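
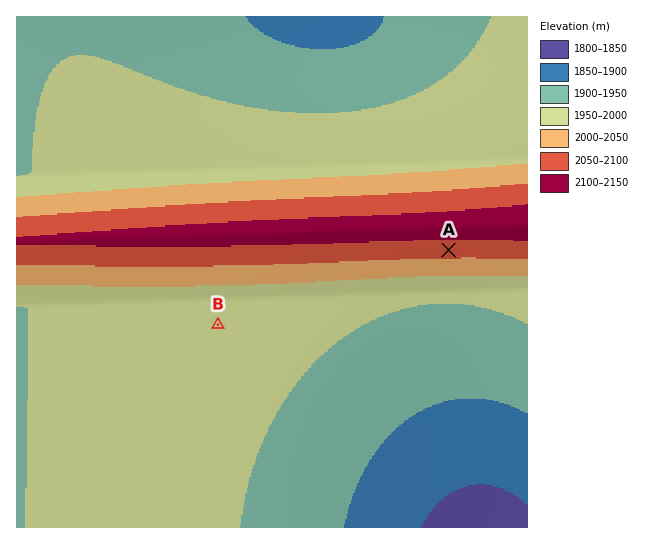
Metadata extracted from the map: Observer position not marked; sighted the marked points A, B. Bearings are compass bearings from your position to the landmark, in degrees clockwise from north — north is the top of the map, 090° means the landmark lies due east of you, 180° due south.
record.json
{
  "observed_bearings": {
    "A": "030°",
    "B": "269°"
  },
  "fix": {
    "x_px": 407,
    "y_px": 321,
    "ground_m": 1940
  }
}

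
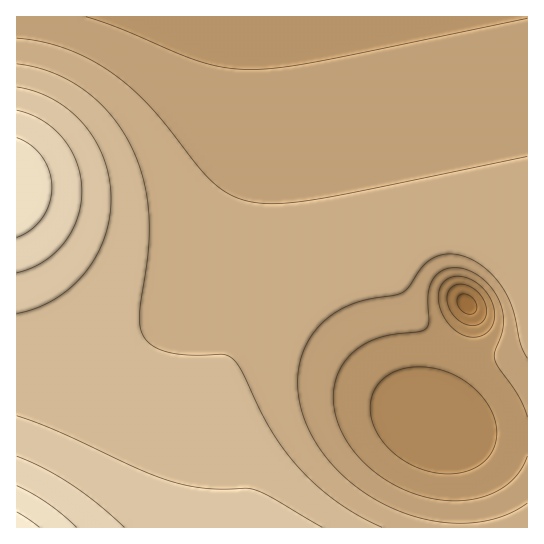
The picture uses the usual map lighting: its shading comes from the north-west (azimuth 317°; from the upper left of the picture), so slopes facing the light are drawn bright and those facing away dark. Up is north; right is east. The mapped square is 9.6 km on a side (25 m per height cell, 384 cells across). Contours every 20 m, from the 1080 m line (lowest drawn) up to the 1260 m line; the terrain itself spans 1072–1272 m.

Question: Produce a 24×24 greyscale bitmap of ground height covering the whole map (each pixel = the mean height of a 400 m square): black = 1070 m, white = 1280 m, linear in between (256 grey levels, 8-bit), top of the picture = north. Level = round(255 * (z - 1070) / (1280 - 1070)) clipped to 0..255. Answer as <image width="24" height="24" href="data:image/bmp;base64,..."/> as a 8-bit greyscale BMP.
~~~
<image width="24" height="24" href="data:image/bmp;base64,Qk12BgAAAAAAADYEAAAoAAAAGAAAABgAAAABAAgAAAAAAEACAAATCwAAEwsAAAABAAAAAAAAAAAAAAEBAQACAgIAAwMDAAQEBAAFBQUABgYGAAcHBwAICAgACQkJAAoKCgALCwsADAwMAA0NDQAODg4ADw8PABAQEAAREREAEhISABMTEwAUFBQAFRUVABYWFgAXFxcAGBgYABkZGQAaGhoAGxsbABwcHAAdHR0AHh4eAB8fHwAgICAAISEhACIiIgAjIyMAJCQkACUlJQAmJiYAJycnACgoKAApKSkAKioqACsrKwAsLCwALS0tAC4uLgAvLy8AMDAwADExMQAyMjIAMzMzADQ0NAA1NTUANjY2ADc3NwA4ODgAOTk5ADo6OgA7OzsAPDw8AD09PQA+Pj4APz8/AEBAQABBQUEAQkJCAENDQwBEREQARUVFAEZGRgBHR0cASEhIAElJSQBKSkoAS0tLAExMTABNTU0ATk5OAE9PTwBQUFAAUVFRAFJSUgBTU1MAVFRUAFVVVQBWVlYAV1dXAFhYWABZWVkAWlpaAFtbWwBcXFwAXV1dAF5eXgBfX18AYGBgAGFhYQBiYmIAY2NjAGRkZABlZWUAZmZmAGdnZwBoaGgAaWlpAGpqagBra2sAbGxsAG1tbQBubm4Ab29vAHBwcABxcXEAcnJyAHNzcwB0dHQAdXV1AHZ2dgB3d3cAeHh4AHl5eQB6enoAe3t7AHx8fAB9fX0Afn5+AH9/fwCAgIAAgYGBAIKCggCDg4MAhISEAIWFhQCGhoYAh4eHAIiIiACJiYkAioqKAIuLiwCMjIwAjY2NAI6OjgCPj48AkJCQAJGRkQCSkpIAk5OTAJSUlACVlZUAlpaWAJeXlwCYmJgAmZmZAJqamgCbm5sAnJycAJ2dnQCenp4An5+fAKCgoAChoaEAoqKiAKOjowCkpKQApaWlAKampgCnp6cAqKioAKmpqQCqqqoAq6urAKysrACtra0Arq6uAK+vrwCwsLAAsbGxALKysgCzs7MAtLS0ALW1tQC2trYAt7e3ALi4uAC5ubkAurq6ALu7uwC8vLwAvb29AL6+vgC/v78AwMDAAMHBwQDCwsIAw8PDAMTExADFxcUAxsbGAMfHxwDIyMgAycnJAMrKygDLy8sAzMzMAM3NzQDOzs4Az8/PANDQ0ADR0dEA0tLSANPT0wDU1NQA1dXVANbW1gDX19cA2NjYANnZ2QDa2toA29vbANzc3ADd3d0A3t7eAN/f3wDg4OAA4eHhAOLi4gDj4+MA5OTkAOXl5QDm5uYA5+fnAOjo6ADp6ekA6urqAOvr6wDs7OwA7e3tAO7u7gDv7+8A8PDwAPHx8QDy8vIA8/PzAPT09AD19fUA9vb2APf39wD4+PgA+fn5APr6+gD7+/sA/Pz8AP39/QD+/v4A////AObZzMG3r6qmpKSjo6Kelo2CeHBqZ2hsdNPJvrWtqKShoJ+fn5qTiHtuYllTUFNZY8G5saqloJ6cm5ubmJGGeWpcT0U/PkFJVbGrpqGdmpiXl5eWkYh7bFxNQDYxMTZATaSgnJmWlJOTk5ORioByYlJCNi4qKzI9S5uYlZORkI+Pj4+MhXpsXEw+MywqLTRAT5SSkI6NjIuLi4uIgXdpW01ANzIxNT1JV5KQjoyKiYiIiIiFf3ZqXlJIQD09QUhTYpORjoyJh4aFhISDf3duZFpTTUtLSEdUaZiWko6Kh4SCgYGBfnlza2VfXFpRNydGbaGdmJKMh4OAf35+fXt3cm5raWRMGhBIda6ooJiQiYN/fHt6enp5d3V0c21TMDtmfry0qp+Ui4N+enh3d3d4eHh4eHVqYmt5f8rAtKaZjYN9eHV0c3R0dXV2d3d1dXh6fNXKvKycjoN7dXJxcHBwcXJyc3R0dXZ3eNzQwK6djoJ5c29tbGxtbW5vb3BxcnNzdNzQv62bi392b2tpaWlpaWprbGxtbm9wcNXJuaeWh3pxa2hmZWVlZmZnaGlpamtsbce9rp6OgHVsZ2NiYWFhYmNjZGVmZ2doabWsn5GDd25mYl9dXV1eXl9gYGFiY2RkZZ+YjoN3bmZgXFpZWVlaWltcXV1eX2BhYYqEfHRrZF5aV1ZVVVVWV1dYWVpaW1xdXnVxbGZgW1dUUlFRUVJSU1RUVVZXWFhZWmNhXVpWUlBOTU1NTU5OT1BRUVJTVFVVVg=="/>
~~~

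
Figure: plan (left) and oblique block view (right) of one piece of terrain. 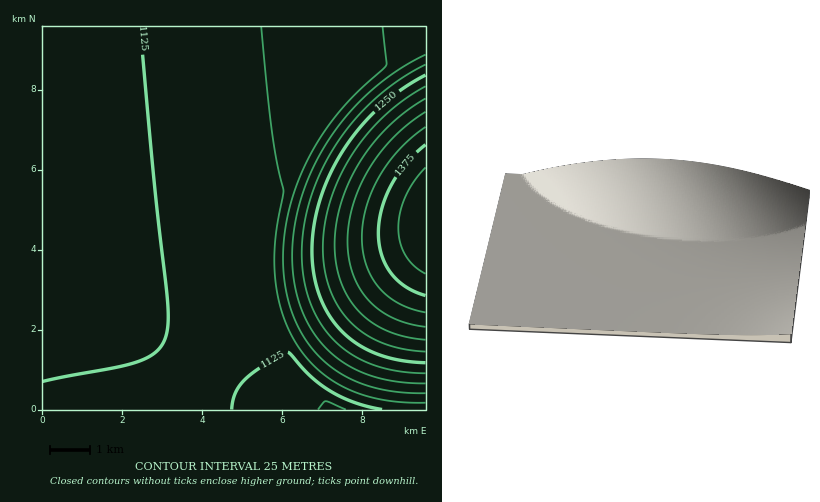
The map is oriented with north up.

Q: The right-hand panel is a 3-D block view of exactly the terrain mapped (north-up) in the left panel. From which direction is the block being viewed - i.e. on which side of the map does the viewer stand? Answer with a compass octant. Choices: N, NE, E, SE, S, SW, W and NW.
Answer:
W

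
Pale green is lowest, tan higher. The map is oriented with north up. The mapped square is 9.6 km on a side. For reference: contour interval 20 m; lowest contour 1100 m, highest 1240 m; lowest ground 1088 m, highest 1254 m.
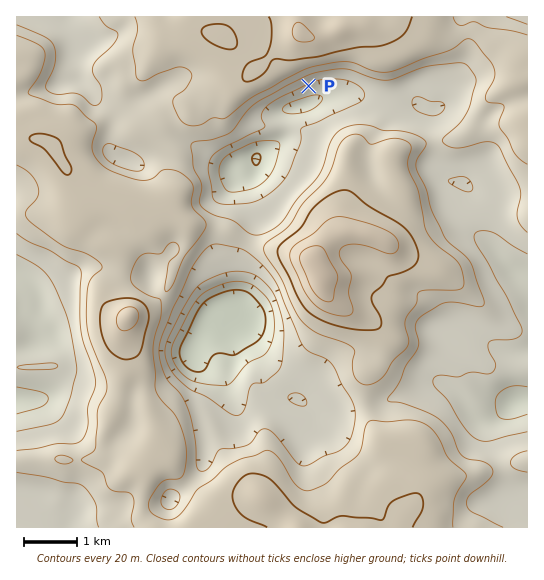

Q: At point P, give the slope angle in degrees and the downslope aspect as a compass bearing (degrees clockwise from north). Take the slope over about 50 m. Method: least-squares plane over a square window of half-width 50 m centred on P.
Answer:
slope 6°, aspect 155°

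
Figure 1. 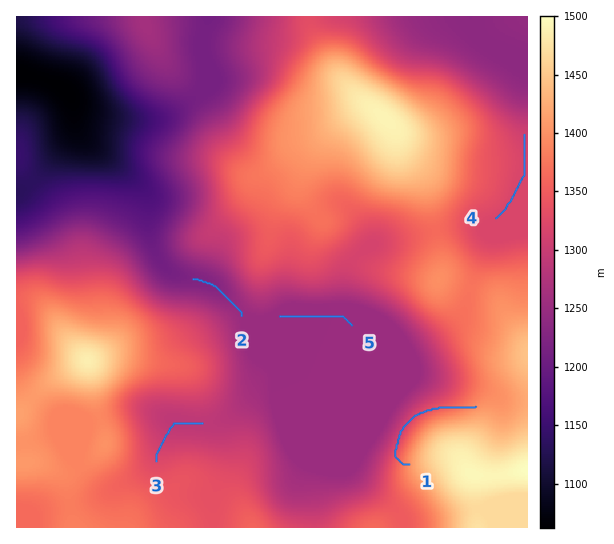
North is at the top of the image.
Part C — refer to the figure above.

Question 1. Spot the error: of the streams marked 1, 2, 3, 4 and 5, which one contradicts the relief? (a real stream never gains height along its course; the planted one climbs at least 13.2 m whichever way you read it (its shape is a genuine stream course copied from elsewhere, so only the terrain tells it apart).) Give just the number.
1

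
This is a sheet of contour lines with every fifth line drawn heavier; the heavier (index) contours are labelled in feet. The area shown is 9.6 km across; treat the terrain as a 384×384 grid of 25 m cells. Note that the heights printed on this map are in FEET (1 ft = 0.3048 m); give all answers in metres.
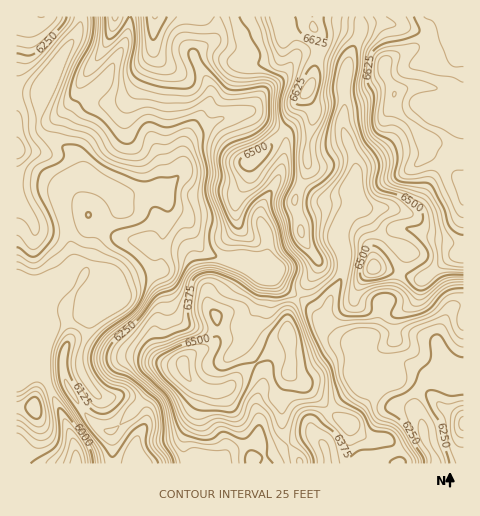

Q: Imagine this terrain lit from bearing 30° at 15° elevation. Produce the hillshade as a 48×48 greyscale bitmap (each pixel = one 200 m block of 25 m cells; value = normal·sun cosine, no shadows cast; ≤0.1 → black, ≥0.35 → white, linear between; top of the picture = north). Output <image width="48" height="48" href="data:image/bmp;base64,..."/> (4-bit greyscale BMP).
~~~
<image width="48" height="48" href="data:image/bmp;base64,Qk32BAAAAAAAAHYAAAAoAAAAMAAAADAAAAABAAQAAAAAAIAEAAATCwAAEwsAABAAAAAAAAAAAAAAABEREQAiIiIAMzMzAERERABVVVUAZmZmAHd3dwCIiIgAmZmZAKqqqgC7u7sAzMzMAN3d3QDu7u4A////AJmImoVGiZhTNomIiJqoic7JiIiJrP+3d5iImoQ2iZdURod4iJqYit25eIiJrf6Xd4d4qlE2iZdmVmVod4qXi9yXZ4mqz/yHd2Z6ySFZqYh2VlV3ZomHi7p2Z5vd/9qHdmaLxhSruYh1VFd2Vpl3iqhmis7v/bl3eHitozncuphkNGd1aKl2iYZove7cy6h4mqrNcn3LqpdCJGd3iah3mXaKzv26mZeKvLzbVb2od2QQFGeJmqiImHir3tupiIiru6vJWdt0RDEAJXq7u6mIiJq87bqpmZqqqqqoe8hTMyIjV6zMzLmIiave26qqqqqqqqqYi7dUVVVXibu7vLqZmrzuyqmZqpmamaqYmqh3iIibu8uqq6qZmr3+y6mYiJqqmKqYmqmZqpq93ty6qqqZms7suqmYiaqph6qpq7qru6q83u26qqqpmt/aqZmImqqYdqqpm8uszLqrvLmJqqqqrP65h3d3iYiHd6qpmrqrzcuruoZ5qqq7vfypdlZ4h2Z3iKqpmqqqu7uruXebu7vL3tqZdnmZmGZ4iaqpqqqqqqmruXiszM7u7aiZiImYh2aIiKqqqpqqqYisyoi8zf/+2oeIiIdmVVZ3ZpmZmpmqqXisuYrN7//cqIh4mHVFVniGVIeJmaqpmHiamK3//+uqh3d5qXZ4maqWQ2Z4mZmYdneJiL3+26mYVEacuXi8u6qXZmeJmYiHZniZiau5iHeHMjfOyHnMupl3iXiZmYiHeImqmaqHdmiXMlrtqIrLqYd4mYiaqYiJmqqqqrmIdoumNIzbqJu6mIiId4mruYiaq7uqqqmHZ6uVNqzKqauqqqmHZprMuYmqqqqqqph1R6p0Rqy6mqqquph2d6vMqZqqqpmqqYdjWJh1V7y6qqmIh2Zmd7zLqaq6qZmqmIhUeYd3ibqqqpdlRFVWeLu6maqqmYmZmZhmiId4mZmJqpZUM0VniaupmaqZh3iIiZh3d3iYiIiJmYd2VWZ3mamZmZmHZmeIiYdmZ4mYh3iqqod3d3d4mpmZmZhlVniYiHZWeaqZhnq8y4ZmeJmZmqu7qYdmZ4mYiHZ4q8y6h4rMy3VFeImZqszKmHdneJqYiHeJvd3Ll4q8yWQ1d4mqu8y5d3ZneJmHh3iKvMzKh3iruFRGd4vMy8uod3ZniJh3d3iKq7uoZWibqGVneKzLusuph3d4iIh3d3iJmZmGVWirqGZ4isu6qrupmIiZmIh3d3iId4h1Vni8uGZ4mrqZmrqpmImqmId3d3iHZmZmeIm9uGVomqmZmqmpmIiamHd3d4mGVVVVaJq8uGZoq6qqqpmZmYiJh3Zniap1VmZUaJrMuXZovLu7qoiJmZmIiHZ4m7pleIh2eJq7qXZ5u6qqmXiJmZmYiHd5u7l4mamHeJmqqHebuqqpmXiImZmIeHeKupiJmZl2eIiamIm8y6qZmoiIiZh3d3aKqYeIiJh2iHeaqZqszLqZmpmYiJhmeHaJmHeIiJhnmYirqqmaupmJmpmYiZhmeHaJmIiIiIdnmZm7u6iamYiJmg=="/>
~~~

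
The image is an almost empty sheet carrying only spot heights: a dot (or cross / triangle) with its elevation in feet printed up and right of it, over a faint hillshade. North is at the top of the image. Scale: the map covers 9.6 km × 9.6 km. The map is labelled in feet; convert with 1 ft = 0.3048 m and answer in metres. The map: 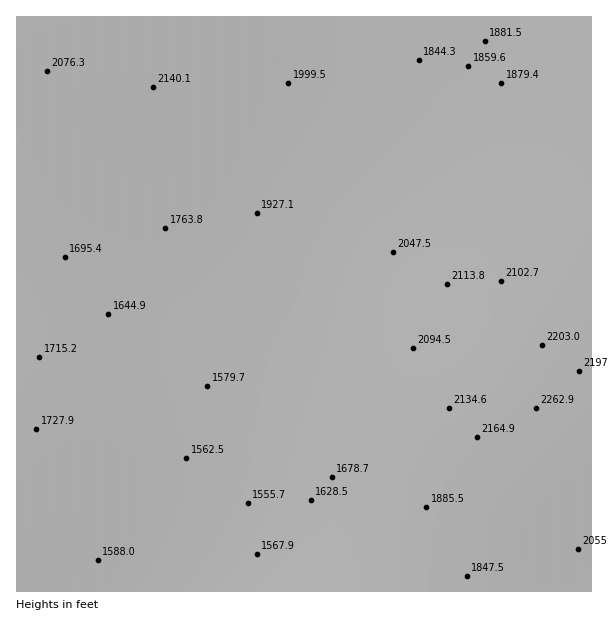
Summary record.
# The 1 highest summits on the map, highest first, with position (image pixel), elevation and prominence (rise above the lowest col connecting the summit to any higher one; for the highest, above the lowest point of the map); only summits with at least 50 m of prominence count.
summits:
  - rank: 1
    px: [536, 408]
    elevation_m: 690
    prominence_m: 81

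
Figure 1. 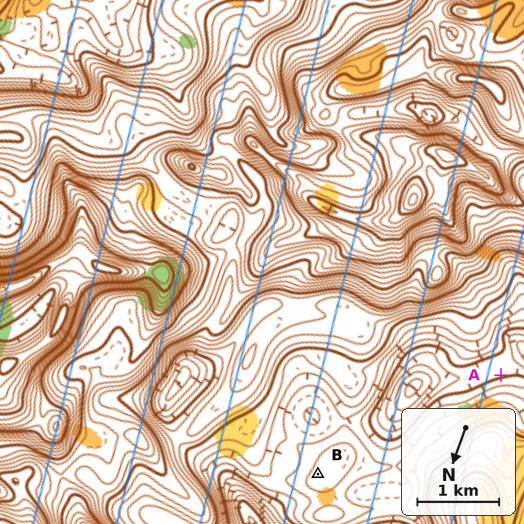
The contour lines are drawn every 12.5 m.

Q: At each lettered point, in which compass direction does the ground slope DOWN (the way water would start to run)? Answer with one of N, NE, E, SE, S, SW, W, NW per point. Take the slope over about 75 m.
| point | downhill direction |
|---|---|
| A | SE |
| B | E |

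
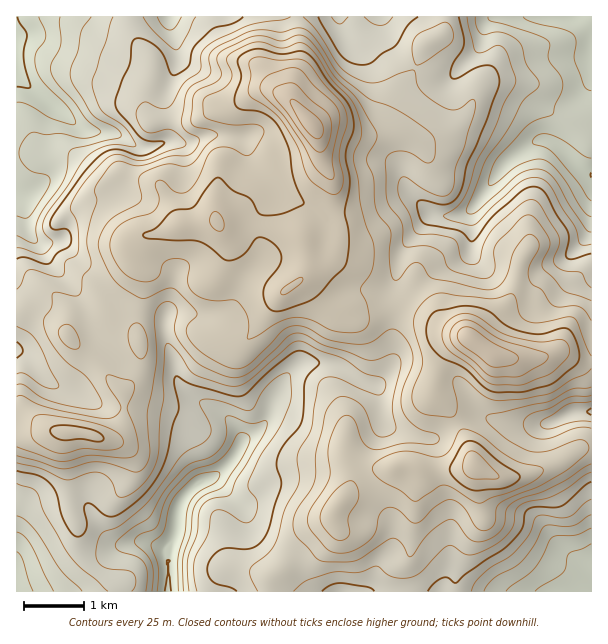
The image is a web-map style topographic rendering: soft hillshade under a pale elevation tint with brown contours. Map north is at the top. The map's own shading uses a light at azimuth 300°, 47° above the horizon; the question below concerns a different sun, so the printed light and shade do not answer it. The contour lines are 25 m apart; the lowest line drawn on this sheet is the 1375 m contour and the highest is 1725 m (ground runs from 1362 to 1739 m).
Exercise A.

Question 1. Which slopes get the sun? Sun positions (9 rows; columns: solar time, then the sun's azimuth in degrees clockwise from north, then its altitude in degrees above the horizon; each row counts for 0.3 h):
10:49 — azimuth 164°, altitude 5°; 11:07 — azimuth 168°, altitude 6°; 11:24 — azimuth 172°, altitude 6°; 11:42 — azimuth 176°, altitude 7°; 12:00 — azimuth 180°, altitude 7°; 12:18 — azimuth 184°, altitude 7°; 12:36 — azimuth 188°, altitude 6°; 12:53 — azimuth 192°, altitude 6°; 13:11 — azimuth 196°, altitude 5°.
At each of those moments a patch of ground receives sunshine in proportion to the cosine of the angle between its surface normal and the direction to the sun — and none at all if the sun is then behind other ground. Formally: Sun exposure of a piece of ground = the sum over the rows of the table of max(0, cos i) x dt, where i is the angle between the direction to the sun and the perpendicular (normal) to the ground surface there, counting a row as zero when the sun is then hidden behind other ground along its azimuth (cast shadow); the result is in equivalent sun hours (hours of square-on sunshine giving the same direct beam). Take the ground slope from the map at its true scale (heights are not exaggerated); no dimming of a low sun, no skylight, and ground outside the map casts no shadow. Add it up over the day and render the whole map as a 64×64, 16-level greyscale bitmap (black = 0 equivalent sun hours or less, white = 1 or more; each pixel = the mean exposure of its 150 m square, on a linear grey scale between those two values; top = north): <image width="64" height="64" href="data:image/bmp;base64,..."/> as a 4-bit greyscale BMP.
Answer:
<image width="64" height="64" href="data:image/bmp;base64,Qk12CAAAAAAAAHYAAAAoAAAAQAAAAEAAAAABAAQAAAAAAAAIAAATCwAAEwsAABAAAAAAAAAAAAAAABEREQAiIiIAMzMzAERERABVVVUAZmZmAHd3dwCIiIgAmZmZAKqqqgC7u7sAzMzMAN3d3QDu7u4A////AFVmZmdmVVVVVVVmZmZmZmZ3iZh2ZmZmZmZmZmd3ZmZlVWZnd2VDRFVUVVVmZlVmZniZmYh4iHd2VniIiHd2ZlVVZmd2UzIiM0RERFVUMzRVaJqph2Z4h3ZniZmYd2ZVVVZmZ2VDIRABNDMzMzIRI0Vnm7qYZVZmZmeJqph3ZVVVZnZnZlQxAAJDISIiEREjRWeKqZmGVWZmZ4qqmIdlVmZ3dmd2ZWVCR3QRIiIhESNWd4iHiYdmZmZ3irqph2Z4h4h2Z3ZniZmZhSIzMzIiI1Z4dlVWdmZ3d3d5qpiHeKqZh3ZmVFeZmZhlNERDMzMzRWZlRERWZ3d3dnd3ZmaKu5l2ZmVEV4mZh2UzMzIjMzMzNEVVVVZ3d3d3ZlVVaKupiGZVVUVmeJmHdjERESREMiIhJGZmZ3d3iIiHZ5q8yoiIZVVVVmZWipmZUQABRlQyIRESNFVndmeImqmc3v7KmId2Z3ZmZVV5mauTAAFFVUMyIhEjRWd2Z3iqqrzd7cuqmImZmHdmZmeZmrkwARJFVUQzMzRFZ3ZmaJmIh2aJq7uqu8zLqZiIiIiIrMhCATRVVURFREVWd2VFVWZBABJGirvN3czMzMuYd3eKzKYRI0RERFVUMhEiIREjQgAAABJGiru7qrzeyoZVZmeJmEERMzM0REMgAAAAABEQAAAAASNWeIiImrl1VERVZmZ3YxESIiMzMyAAAAASIQAAERAAASNFZmZlQhIzRFVVVVV3UhIhIzIzMgAAJVVBAAEiEAAAEUQyEQAAATNEVVVUNIqVIiIzMiMzIiV4h1IAIzRDEAAAQxAAAAACNEVVVDM2mYZDM0QyIjM0Z4iHZDNFZ3iXEABBAAAAACRFVVVDNXqoZlM0QzIRIzRWZ3ZUVXmau8y2NBAAAAACVVVVVDV5u6h2VERDMhERI0RVVERYq7zMzN3eAAAAACZkRVVDWKu7qYdlREQyEBIzIzRERHrMzMu7u7oAAAEkZkM0VUR5qru7uYZTMhECRmUiI0RXm8zLqqqqmAASRXdkM0RVVXiaqrvLqFMRATaIhjIjRXq7qqmJmZmHEjVnh1RERVVWeJmYiau6hlVXiZh2UzRXrMqIdmd3iHU0Vnh1RERVVFeZh3Zmirupmsy6h3ZmVni8uFMhEiNVQ2d3h1Q0RVVEWJhmVVVomqu83LqYd3dmZ5qEEAAAABIih3ZkM0RVRDRXZURERFaJvMuqmYh3d2VURCAAAAAAASKHZDIzRVRDNEQzMzREVoq8uYdmZmZmVDIAAAAAAAAAI2ZTIjRFRERFVDM0RFVWirqXZVREVlQzIQAAAAAAAAAjREMzM0RERFd2VndlVVaJmHZURERERCIRAAAAAAAAAAEjREIjRERWeJiJmIZVVWeIdlRDRDMzIREAAAASIiEAACNEISREVniJmHd3dlVENGd3ZVREQzQyAAAAABIyIhAANDECRERoiId3VERVVUMhNFZmZmVUNEMQAAAAEzIiESIyABRDNXh2VVVUNEVlVDIjRFZmZVQzMyAAAAEjQxEAJBAAIyNGd2VVZmVEVmZVRDM0RVVVVDIjMhAAEzNWUxACAAAQFGZmVWZ3dmZmZmVVVEREVEREMRIiIAAjM0d3UgAAARA1VERVZniHd3ZVVVVVREREREVBABEQABIiNFVlEAAohlQzI0RVZ4h3dlRVVVRERERDRFMAAAAAESIiIjQgADaIZDIREiJFZWZUREREMzNERDMiNBAAAAABEiERERARETZkMhAAASIiNENERDMzNEREMyEiIAAAAAABEREQABEQA1VDIAASIQEjMzREQzNFVlQzMhE0VlIAAAABIRERMxAAJEQyEjQxESIjNERERFZ4ZERDI2m7uEEAAAERERFVMQACRURFZUIiIiMzNERFeJl1RERFiZd4cwAAAAERImZTEAAkVlVDMzIiMzMzRFZ4h1RERFeHZVZ1EAAAABESZlQyEAFFQRESIiMzMzREVnhkMzNEZmZVVWZBAAAAASRVVUMgABEAAAABIzQzNERVd1MjM0VmZVVmd2MQAAACSEREQyEAAAAAAAARIiI0RFZ4ZUVVZndlVVeIh0EAACR4REQyEAAAAAAAABAAEjM1aJl2Z2ZndlREVWeIdBACR3ZEMyAAAAACQhFYUhJEQ0abqGZ3VVVVRERFVnd3UzV3ZUMyAAAQAEh3eIqqmZh2abuFRWUzMzMzMzRWdneIh3ZUMhAANnh5hkNERXiIiYmruDEkQyIjIjIiM1ZmZnd2VEQhASV3d3ZUMiMzRVVom8yUABIREiIiIiMzRWZmZlVDMxAUeIdlVDMzIjQzM1ebuEEAAAARIiIjMzNFZmZmZlQzEliZh1RDM0QyIQABNWdSEREAAAESMzMyIzRWd3ZmVEMleIdlREQzREIAAAEjMhABEQAAARI0REMiI0VVVEREQ0Z2VURERDNEQgAAJFVCEREQAAABIzRFVUISMzMyIjMzVVRDM0REREQyERR3ZUIQAAAAABIiNFVWVBASMzMzMzNEMzMzREREQyIjMyIRAAAAAAABIyIkVmZ2MBIzREREREMiM0RDREQhESIQAAAAAAAAAAIzIiNWd3ZBESM0RVVUQzRERDNEQxABIhAAAAAAAAAAEiIiIiNFVDEQARIiM0RmZVVDM0QyEREjIQAAAAAAAAASIiIyEBIyIQAAAAABI2ZlRDMzMzIiESIhAAAAAAAAASIjIzIhEiM0IAAAEREj"/>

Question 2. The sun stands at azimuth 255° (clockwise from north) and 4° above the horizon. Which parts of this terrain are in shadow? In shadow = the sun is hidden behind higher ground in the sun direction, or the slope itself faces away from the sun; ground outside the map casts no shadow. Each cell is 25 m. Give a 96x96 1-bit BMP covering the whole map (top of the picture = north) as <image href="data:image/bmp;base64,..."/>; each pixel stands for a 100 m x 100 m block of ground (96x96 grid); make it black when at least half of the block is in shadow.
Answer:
<image width="96" height="96" href="data:image/bmp;base64,Qk2+BAAAAAAAAD4AAAAoAAAAYAAAAGAAAAABAAEAAAAAAIAEAAATCwAAEwsAAAIAAAAAAAAA////AAAAAAAAAA/AAAAAAAA/AAAAAA/gAAAAAAAfgAAAAA/wAAAAAAAPwAAAAA/wAAAAAAAGAAAAAA/wAAAAAAAAAAAAAA/wAAAAAAAAAgAAAR/wAAAAAAAAH4AAB//wAAAAAAAAf+AAB//gAAAAAAAA/+AADjDgAAAAHAAA/+AADAHgAAAADAAB/+AAGAHwAAABAAAB/+AAEAPwAAAAAAAB/+AAABP4AAAAAAAB/8YAAB/4AAAAAAAB/8AAAA/8AAAAAAAAHgAAAA/+AAAAAAAAAAAAAAf/AAAAAAAAAAYAAAf/wAAAAAAAAA4AAAf/wAAAAAAAfA8AAAf/4AAAAAAB/wYAAAf/8AAAAAAH/wAAAAf/+AAAADwH/4AAAA///AAAIDwP/8AAAD///AAA+AAP/8AAAf///gAA/AAP/+EAB////gAA/AAP/+EAH////gAA/AAP//EA/////AAA/AAAB/kH/5//+AAA/AAAADkP/g//8IAA+AAAADA//Af/4MAA+ABAADB/4Af/gcAA8ADgADB/gAf+AeAB4ADAADB/AAf8AeADwAHAADB8AAf4AfADAACAADggAAPwAfgAAAAAADgAAAPwAfwAAAAAADIAAAPwAf4AAAAAAA8AAAPwAP8AAAAACB8AAAPgAH8AAAAA/x8AAAfgAD8AAAAD/58AIAfAAD4AAAAP/98AIAfAABwAAAAP/+8AAAfAAAAAAAAf//8AAAfAAAAAAAAf//8AAAPAAAAAAAAf//8AAAOAAAAAAAAP//8AAAAAAAAAAAAAH/8AAAAAAAAAAAAEDP8AAAAAAAAAAAAMDPsAAAAAAAAAAAB8DP4GAAAAAAAAAAB4D/wcAAAAAAAADgDgB/wcAAAAAAAADwXwB/w4AAAAAAAAD4DwB/54AAAAAAAAD4D4A/94AAAAAAAAD8D4A//gAAAAAAAAD/D4A/9AAAAAAAAA5/34A/8AAAAAAAAA///4A/8AAAAACAAA///4A/8AAAAAGAAA///8A/8AAAAAAAAB///8A/8AAAAAAAAB///+A/8AAAAAAAAD//x+Af8AAAAAAAAD//j/Af8AAAAAAAAD//D/gf8AAAAAAAAH//D/wf8AAAAAAAAH//D/4f8AAAAAAAAP//D/+f8AADgAAAAP//j//P8AAH4AAAAP//x///wAAH4AAAAf//w///AAAHgAAAAf//4//+AAYAAAAAAf//4//+AA4AAAAAAf//4f/8ABwAAAAAA///8P/8APAAAAAAB////P/4AfAAAAAAB////n/4A+AAAAAAD////3/4A8AAAAAAH//////4BwAAAAAAP//////4AAAAAAAAP//////xAAAAAAAAP//////zwAAAAAAAH///////4AAADAAAH///////8AAADgAAH///////8AAADwACH///////8AAAHwAHn///////8AAAHwAH3///////8AAAPwAH3///B///8AAAPwAH3//+D///8AAAfgAH3//+D///4AAAfgAAD//8D///wAAAfgAAD//wD///g="/>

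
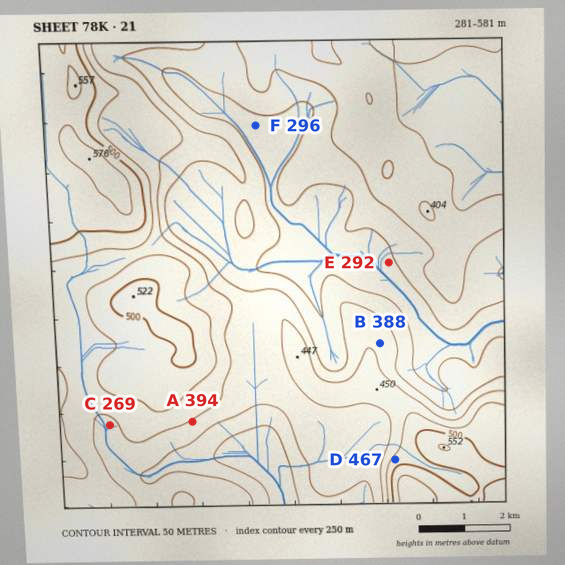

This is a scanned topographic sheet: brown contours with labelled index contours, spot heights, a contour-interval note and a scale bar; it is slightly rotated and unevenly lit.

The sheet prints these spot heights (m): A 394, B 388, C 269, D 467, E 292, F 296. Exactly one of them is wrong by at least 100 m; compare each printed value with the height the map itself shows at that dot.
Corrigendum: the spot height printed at C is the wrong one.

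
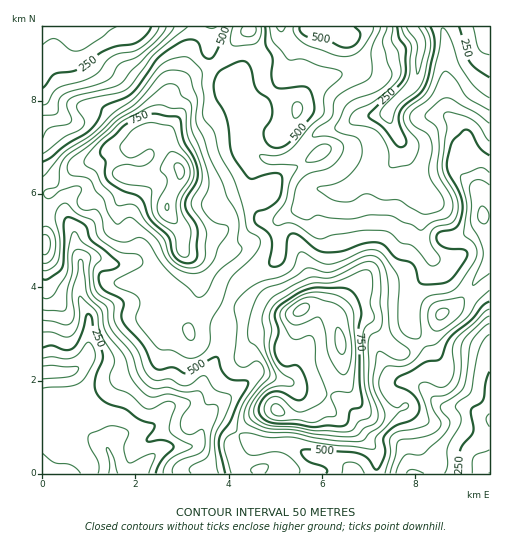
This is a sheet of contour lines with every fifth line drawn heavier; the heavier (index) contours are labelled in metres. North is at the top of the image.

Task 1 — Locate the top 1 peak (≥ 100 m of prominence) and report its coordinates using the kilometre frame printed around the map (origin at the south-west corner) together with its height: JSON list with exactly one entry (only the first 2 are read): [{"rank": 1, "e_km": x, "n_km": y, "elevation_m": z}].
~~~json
[{"rank": 1, "e_km": 5.56, "n_km": 3.54, "elevation_m": 919}]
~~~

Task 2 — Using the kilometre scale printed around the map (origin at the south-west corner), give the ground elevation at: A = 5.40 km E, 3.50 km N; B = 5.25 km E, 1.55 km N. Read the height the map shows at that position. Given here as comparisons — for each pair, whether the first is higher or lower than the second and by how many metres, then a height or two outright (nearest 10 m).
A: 110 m higher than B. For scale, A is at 900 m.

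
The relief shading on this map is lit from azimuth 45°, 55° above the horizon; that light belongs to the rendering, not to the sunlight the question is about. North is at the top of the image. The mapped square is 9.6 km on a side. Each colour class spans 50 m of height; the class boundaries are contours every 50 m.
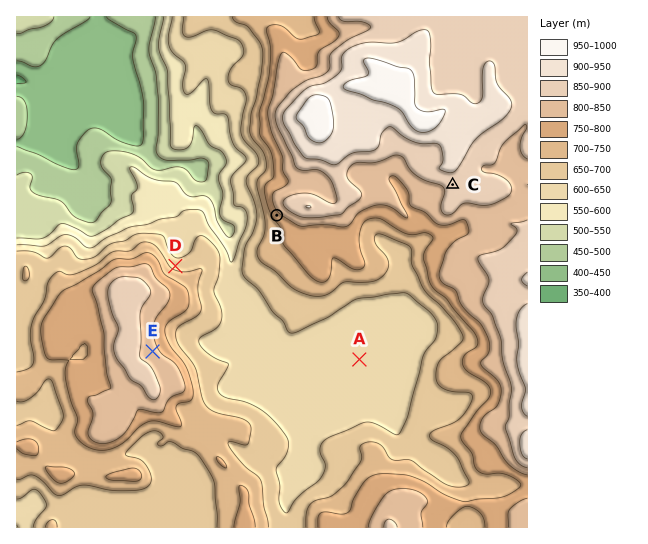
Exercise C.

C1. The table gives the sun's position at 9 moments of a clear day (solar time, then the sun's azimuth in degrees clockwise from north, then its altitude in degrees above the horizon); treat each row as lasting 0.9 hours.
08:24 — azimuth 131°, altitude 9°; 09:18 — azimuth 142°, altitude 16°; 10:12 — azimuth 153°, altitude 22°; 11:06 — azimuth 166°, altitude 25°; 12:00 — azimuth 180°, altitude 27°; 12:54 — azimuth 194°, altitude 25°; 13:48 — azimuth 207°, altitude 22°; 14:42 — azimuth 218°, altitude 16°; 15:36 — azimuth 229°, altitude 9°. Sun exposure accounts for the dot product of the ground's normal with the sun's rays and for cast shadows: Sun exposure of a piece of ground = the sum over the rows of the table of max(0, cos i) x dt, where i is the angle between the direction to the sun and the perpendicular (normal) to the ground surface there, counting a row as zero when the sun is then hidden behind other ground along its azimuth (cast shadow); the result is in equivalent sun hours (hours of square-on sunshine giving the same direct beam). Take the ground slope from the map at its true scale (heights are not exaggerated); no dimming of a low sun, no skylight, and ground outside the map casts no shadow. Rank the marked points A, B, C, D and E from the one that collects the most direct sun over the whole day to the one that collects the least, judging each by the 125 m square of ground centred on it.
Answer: B > C > A > E > D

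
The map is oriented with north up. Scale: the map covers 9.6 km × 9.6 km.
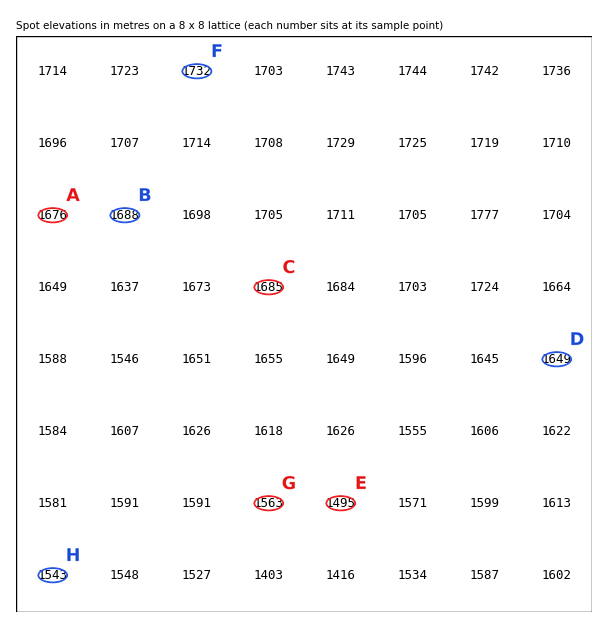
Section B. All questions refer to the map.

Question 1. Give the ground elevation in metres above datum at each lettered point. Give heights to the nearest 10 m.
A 1680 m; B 1690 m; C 1680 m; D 1650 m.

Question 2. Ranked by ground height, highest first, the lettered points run F G H E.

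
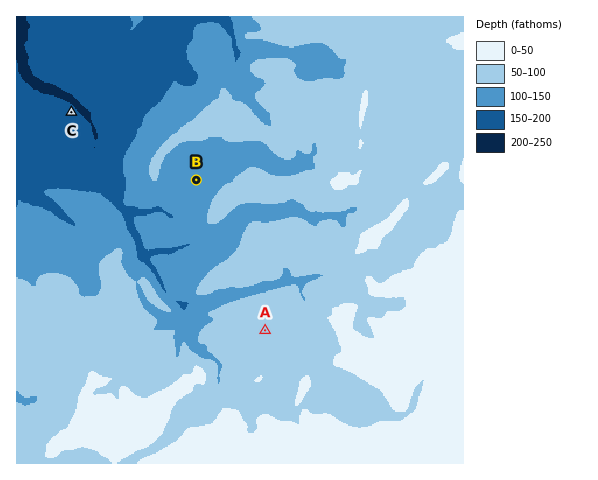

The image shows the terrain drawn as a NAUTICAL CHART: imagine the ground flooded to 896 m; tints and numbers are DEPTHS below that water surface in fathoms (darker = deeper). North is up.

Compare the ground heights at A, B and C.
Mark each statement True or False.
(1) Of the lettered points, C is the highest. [False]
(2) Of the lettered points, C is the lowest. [True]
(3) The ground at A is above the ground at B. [True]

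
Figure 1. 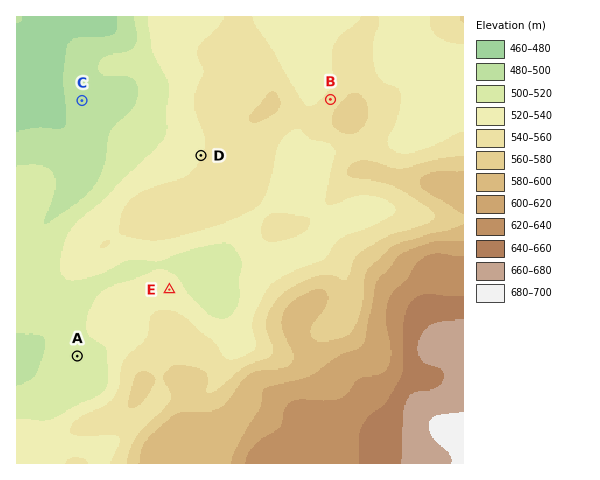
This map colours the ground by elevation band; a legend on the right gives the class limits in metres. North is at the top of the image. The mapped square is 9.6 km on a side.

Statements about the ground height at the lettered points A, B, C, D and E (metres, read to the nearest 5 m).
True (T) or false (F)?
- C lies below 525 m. T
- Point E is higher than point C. T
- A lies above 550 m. F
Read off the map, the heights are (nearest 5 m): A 510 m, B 545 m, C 490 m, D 540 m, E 525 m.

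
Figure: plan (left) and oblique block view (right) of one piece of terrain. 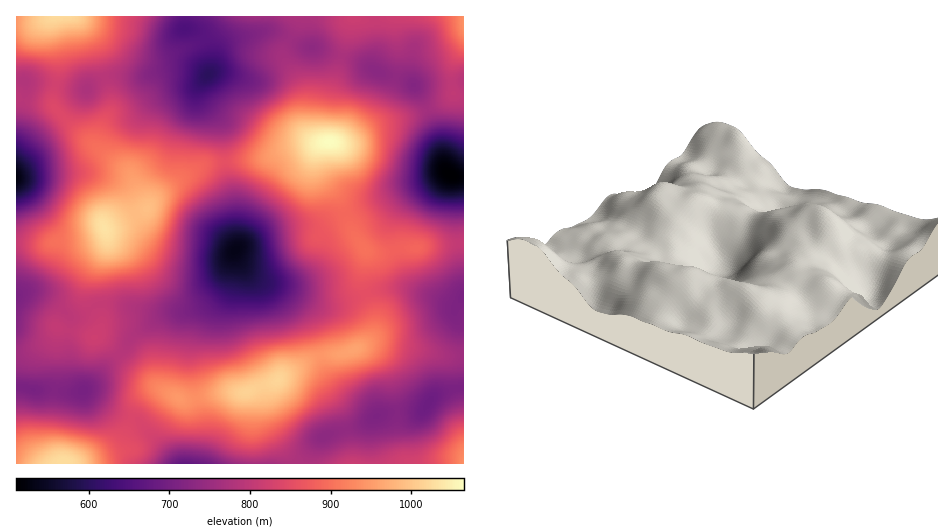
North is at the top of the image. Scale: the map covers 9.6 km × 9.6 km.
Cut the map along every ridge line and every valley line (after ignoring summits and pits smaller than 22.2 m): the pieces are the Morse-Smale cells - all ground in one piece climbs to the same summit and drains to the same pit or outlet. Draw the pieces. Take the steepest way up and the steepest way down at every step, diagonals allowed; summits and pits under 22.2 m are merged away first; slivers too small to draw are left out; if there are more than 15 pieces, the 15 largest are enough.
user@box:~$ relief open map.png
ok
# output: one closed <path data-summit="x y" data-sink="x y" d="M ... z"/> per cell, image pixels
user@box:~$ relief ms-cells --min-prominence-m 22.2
<path data-summit="278 381" data-sink="236 250" d="M235 250l-14 34-18 20-16 7-18 3-12 5-20 13-18 23 13 13 27 20 23 12 45-8 17 1 30-11 40-24 39-7 14-8 5-7 2-6 0-15-9-21-26 9-20 0-35-15-27-8-13-13z"/><path data-summit="329 141" data-sink="236 250" d="M322 143l-28 4-30 11-39 4 0 3 9 41 1 29 3 7-3 11 9 14 15 14 25 7 35 15 13 1 19-4 15-7-4-10 4-32-13-17-15-38-16-23-4-12 0-9z"/><path data-summit="329 141" data-sink="208 75" d="M265 16l-80 1 0 11 11 3 8 8 5 10 1 24-7 8-4 10 3 8 16 19 3 7 4 37 39-4 30-11 35-6-3-10 2-18 14-57-27-8-11-2-26-14-18 0 4-5z"/><path data-summit="104 228" data-sink="236 250" d="M224 162l-15 1-12 5-37 25-14 17-41 19 2 6-1 11-15 27-4 12 0 13 5 10 5-4 19 0 39 10 32-3 17-8 12-11 22-46-4-40z"/><path data-summit="329 141" data-sink="452 175" d="M427 109l-52 17-27 16-22 0-7 6-1 13 4 12 16 23 15 38 8 11 8 7 14 1 16-5 19 0 7-2 39-3 0-65-12-2-7-7-8-36z"/><path data-summit="278 381" data-sink="428 403" d="M384 342l-10 0-34 12-13 0-13 4-29 16-8 7-16 5 8 38 23 40 15 0 7-18 9-10 38-10 17-11 8-2 35-1 14-17 29-9-1-30-21 0z"/><path data-summit="104 228" data-sink="208 75" d="M185 68l-19 2-22 7-29-1-9 2 4 18 0 14-6 14-6 21 6 9 25 19 12 27 6 8 13-15 37-25 12-5 16-2-4-36-3-7-16-19-3-8 4-10 6-6z"/><path data-summit="104 228" data-sink="17 178" d="M60 113l-24 23-20 26 1 82 28 1 39-7 63-29-18-36-35-27z"/><path data-summit="278 381" data-sink="185 463" d="M260 387l-16 6-17-1-38 8-7 0-15-8-12-3-10 6-8 8-5 14 12 10 32 37 115 0-2-8-20-32z"/><path data-summit="463 463" data-sink="428 403" d="M463 387l-28 8-14 17-35 1-8 2-17 11-38 10-9 10-6 17 155 1z"/><path data-summit="463 22" data-sink="414 85" d="M463 16l-74 0-20 5-16-3-3 4-3 17-5 17 20 7 15 9 34 10 7 9 10 18 17-8 9-7-2-27 12-21z"/><path data-summit="63 461" data-sink="83 390" d="M22 387l-6 1 1 76 45 0 1-4 18 2 7-3 27-13 7-7 10-20-20-9-28-20-48 0z"/><path data-summit="57 17" data-sink="208 75" d="M185 16l-109 1 9 9 10 17 10 35 10-2 29 1 29-9 12 0 23 6 2-1 0-18-3-9-11-15-11-3z"/><path data-summit="329 141" data-sink="414 85" d="M344 57l-2 0-12 42-4 26 3 17 19 0 27-16 52-16-9-19-7-9-34-10-15-9z"/><path data-summit="278 381" data-sink="463 297" d="M404 288l-23 1-15 5 8 21 0 15-4 10-6 4 20-2 58 14 21 0 1-58-8 7-3 0-16-8z"/>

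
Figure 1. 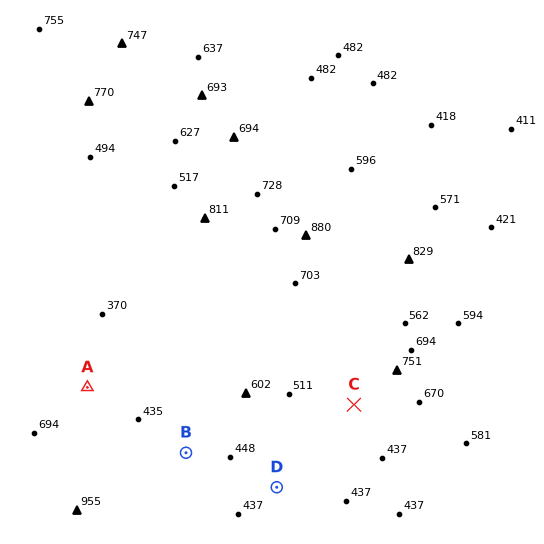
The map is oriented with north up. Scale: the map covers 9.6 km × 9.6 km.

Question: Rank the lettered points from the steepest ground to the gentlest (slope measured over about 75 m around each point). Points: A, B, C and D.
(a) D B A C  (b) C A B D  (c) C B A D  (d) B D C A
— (b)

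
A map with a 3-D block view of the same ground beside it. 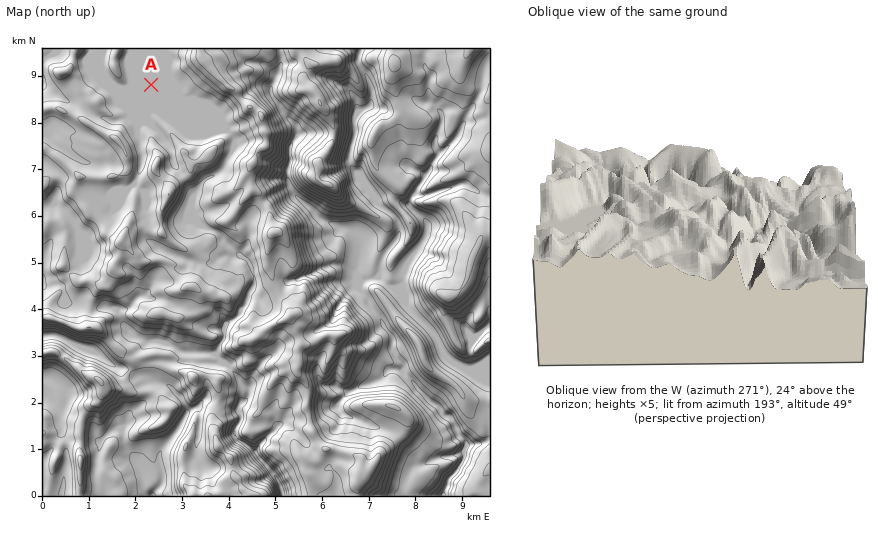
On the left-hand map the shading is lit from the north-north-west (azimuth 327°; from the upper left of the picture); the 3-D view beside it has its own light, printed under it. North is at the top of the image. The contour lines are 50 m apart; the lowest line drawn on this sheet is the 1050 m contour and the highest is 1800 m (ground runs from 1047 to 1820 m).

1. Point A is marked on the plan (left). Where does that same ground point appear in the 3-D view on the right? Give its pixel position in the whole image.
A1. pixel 566 227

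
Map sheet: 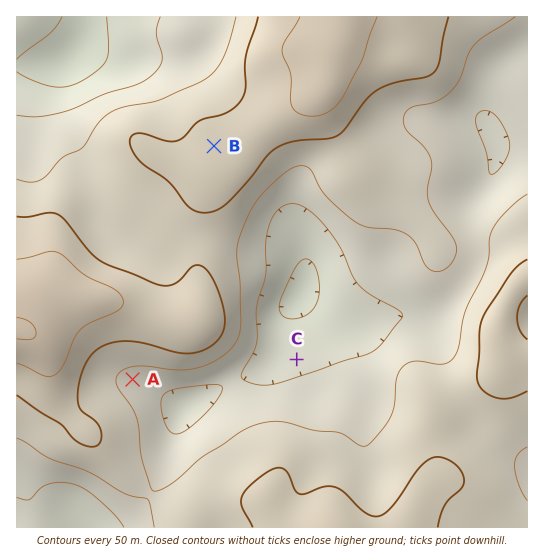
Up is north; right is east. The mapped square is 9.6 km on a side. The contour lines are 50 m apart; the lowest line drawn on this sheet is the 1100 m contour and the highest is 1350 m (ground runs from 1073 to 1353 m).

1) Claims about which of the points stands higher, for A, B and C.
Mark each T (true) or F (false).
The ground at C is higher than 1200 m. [F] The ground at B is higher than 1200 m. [T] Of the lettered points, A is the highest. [F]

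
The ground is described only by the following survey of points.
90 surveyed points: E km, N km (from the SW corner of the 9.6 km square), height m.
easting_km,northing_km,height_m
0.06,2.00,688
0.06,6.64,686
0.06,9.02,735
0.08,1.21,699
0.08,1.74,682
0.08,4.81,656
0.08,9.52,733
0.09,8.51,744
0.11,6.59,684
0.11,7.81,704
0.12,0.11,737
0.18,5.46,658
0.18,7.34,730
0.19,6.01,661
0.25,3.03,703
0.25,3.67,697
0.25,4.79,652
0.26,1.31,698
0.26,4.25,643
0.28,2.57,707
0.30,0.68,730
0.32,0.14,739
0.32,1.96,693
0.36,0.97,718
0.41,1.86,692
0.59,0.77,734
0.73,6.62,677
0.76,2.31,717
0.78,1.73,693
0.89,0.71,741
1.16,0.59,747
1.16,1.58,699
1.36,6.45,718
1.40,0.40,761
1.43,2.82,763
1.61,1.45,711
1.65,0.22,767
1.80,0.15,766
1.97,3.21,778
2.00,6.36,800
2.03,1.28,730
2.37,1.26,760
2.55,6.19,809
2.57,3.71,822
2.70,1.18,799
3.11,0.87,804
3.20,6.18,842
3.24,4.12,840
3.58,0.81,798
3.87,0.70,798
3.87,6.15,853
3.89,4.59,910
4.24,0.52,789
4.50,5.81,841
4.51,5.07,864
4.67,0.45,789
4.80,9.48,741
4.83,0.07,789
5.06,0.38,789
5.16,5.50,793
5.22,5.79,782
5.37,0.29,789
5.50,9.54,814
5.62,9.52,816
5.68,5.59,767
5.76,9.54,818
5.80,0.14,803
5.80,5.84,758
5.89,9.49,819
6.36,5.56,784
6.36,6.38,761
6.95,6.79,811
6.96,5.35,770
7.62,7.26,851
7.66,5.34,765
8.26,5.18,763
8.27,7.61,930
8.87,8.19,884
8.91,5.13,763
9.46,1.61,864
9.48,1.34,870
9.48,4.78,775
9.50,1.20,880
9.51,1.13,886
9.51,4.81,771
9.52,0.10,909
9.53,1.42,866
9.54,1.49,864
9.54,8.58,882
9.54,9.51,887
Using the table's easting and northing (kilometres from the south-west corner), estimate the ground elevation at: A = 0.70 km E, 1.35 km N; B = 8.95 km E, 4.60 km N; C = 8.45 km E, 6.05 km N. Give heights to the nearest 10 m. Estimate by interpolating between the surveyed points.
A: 710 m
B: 770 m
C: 820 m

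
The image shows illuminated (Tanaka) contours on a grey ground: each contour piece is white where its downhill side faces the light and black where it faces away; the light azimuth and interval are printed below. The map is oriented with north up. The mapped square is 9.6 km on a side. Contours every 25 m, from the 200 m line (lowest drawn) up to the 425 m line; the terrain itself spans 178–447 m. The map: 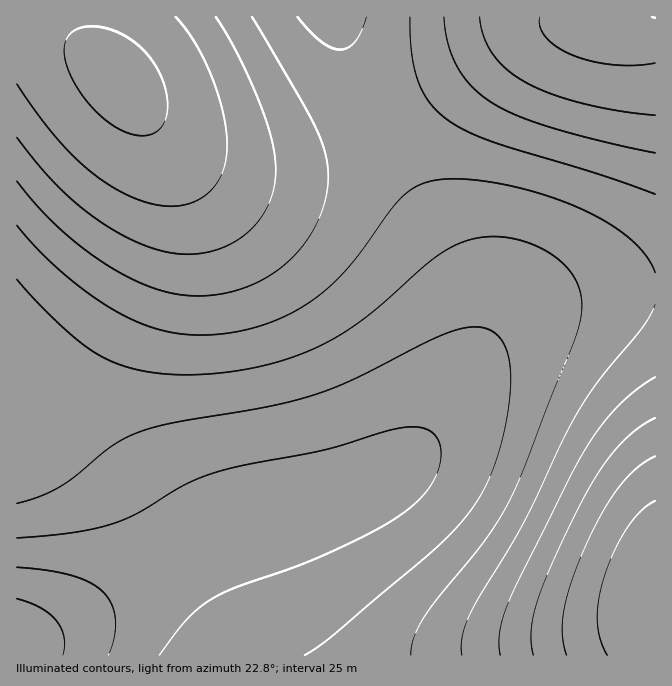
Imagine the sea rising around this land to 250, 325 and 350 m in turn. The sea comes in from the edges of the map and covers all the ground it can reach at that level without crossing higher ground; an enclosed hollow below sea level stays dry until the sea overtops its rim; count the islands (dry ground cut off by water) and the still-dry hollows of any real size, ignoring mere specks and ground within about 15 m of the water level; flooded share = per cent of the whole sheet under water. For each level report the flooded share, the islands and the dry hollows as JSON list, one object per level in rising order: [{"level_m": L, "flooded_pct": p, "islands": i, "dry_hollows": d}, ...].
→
[{"level_m": 250, "flooded_pct": 12, "islands": 0, "dry_hollows": 0}, {"level_m": 325, "flooded_pct": 53, "islands": 0, "dry_hollows": 0}, {"level_m": 350, "flooded_pct": 68, "islands": 0, "dry_hollows": 0}]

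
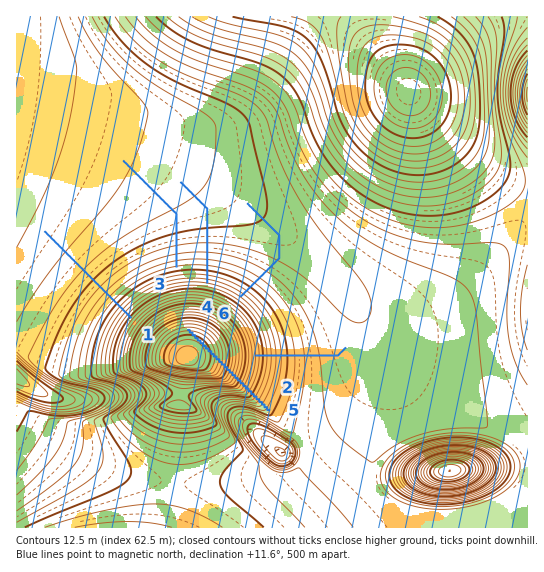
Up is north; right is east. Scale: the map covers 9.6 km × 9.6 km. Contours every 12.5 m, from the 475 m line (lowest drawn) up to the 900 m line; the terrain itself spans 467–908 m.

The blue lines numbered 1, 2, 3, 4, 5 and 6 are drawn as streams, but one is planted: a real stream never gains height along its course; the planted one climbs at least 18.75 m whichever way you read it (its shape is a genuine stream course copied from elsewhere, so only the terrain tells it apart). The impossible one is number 5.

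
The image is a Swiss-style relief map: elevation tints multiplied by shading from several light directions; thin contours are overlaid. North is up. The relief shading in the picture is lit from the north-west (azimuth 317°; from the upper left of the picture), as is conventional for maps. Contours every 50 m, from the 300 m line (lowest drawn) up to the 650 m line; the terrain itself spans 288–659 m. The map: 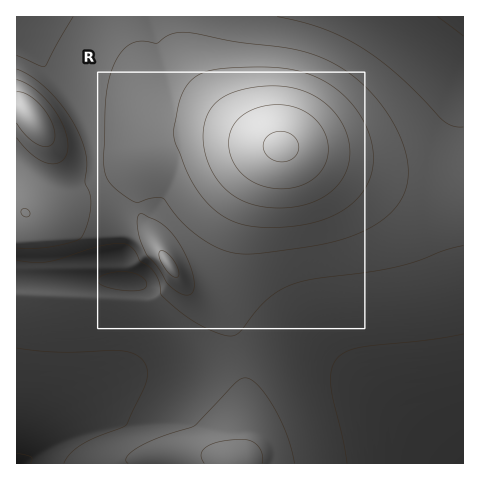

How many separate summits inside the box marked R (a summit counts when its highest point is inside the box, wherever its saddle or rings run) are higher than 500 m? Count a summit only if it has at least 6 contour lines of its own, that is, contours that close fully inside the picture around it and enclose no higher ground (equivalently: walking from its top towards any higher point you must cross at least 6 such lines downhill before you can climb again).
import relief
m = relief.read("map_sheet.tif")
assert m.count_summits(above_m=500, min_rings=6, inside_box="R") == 0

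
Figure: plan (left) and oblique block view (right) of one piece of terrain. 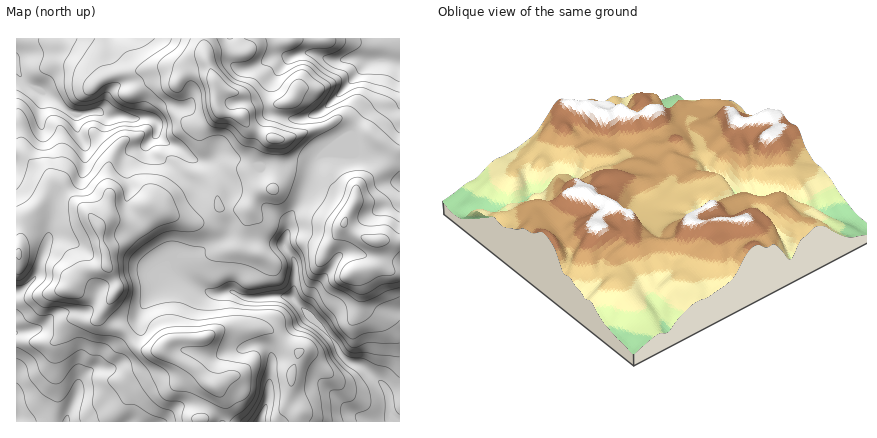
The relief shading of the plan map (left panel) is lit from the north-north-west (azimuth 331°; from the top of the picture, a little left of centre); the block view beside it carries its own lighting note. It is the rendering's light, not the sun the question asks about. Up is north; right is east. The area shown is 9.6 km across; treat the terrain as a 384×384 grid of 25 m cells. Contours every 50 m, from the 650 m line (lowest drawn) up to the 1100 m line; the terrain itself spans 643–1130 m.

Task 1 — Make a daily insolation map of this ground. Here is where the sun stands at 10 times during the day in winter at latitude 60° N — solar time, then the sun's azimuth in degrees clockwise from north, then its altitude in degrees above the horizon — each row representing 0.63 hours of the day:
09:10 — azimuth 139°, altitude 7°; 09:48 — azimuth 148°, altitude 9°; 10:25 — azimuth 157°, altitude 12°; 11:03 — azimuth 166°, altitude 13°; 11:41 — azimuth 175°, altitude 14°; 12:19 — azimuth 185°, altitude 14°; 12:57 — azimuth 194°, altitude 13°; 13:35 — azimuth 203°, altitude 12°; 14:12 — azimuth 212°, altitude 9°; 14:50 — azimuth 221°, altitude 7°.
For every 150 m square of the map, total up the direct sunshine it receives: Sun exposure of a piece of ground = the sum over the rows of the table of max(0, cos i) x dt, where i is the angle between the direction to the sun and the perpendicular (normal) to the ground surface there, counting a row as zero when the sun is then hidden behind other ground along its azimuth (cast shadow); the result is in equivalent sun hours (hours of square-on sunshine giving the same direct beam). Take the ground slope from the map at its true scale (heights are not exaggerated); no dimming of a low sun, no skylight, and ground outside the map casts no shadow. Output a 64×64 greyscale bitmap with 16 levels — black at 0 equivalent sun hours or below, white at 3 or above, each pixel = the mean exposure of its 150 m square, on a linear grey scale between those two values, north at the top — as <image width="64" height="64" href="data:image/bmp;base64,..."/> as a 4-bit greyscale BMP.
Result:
<image width="64" height="64" href="data:image/bmp;base64,Qk12CAAAAAAAAHYAAAAoAAAAQAAAAEAAAAABAAQAAAAAAAAIAAATCwAAEwsAABAAAAAAAAAAAAAAABEREQAiIiIAMzMzAERERABVVVUAZmZmAHd3dwCIiIgAmZmZAKqqqgC7u7sAzMzMAN3d3QDu7u4A////AGZ3d3h2d3d4mqmaq6mHZmZ4mZzcpmiIiIh2ZURWd3Zmd4h3iIVWd2d4mZmruoVDM1i7vMymRodndlVVVomYdmd3eIiJllVndmeImarMp1VWi7qrzLdVd2VVVmZ5qYdmZ3d4iImXVVd3d3iJqrzKmIm8qZm8uGVndUVVV5qXdlZmd3iZmZhlVnd3eImZmruqrMuYiJmYdmh2VVVpqHZlVmeIiJmZmHZneIh4iIh4iZqrmHiId3h3d4dVV5qXZURGeIiZmZmIh3d3d3iIh3Z4iYdUV4h2eId3d2Z5qXZTM1eJd4mZiZmYZURGeIh3d3iYdTNGd2eJh3Znd4mWQyI1iZmHd4mJmal1RVVneImZmZhkMjMjRol2VWeIh1MQElmqqZiHiZmaqqmZh2eazdyoZUMyEAAleHZVZ5mFIRE2m7upqqmZmaqqqqqpmrzdyXVEREMRABNXd2ZnmYQhJ7zcu6m7u6qZqqmZmZq7qImGVVZoh1MzIjaIdmZ4ZDJs/9uqqqu6mImaqqqpmZhDNGd3iaqod3ZURoh1REQiNI3cu7uqZVVVaJqrzMuqhSESNXiImqmIiJiJmFMRERE3vLu7u6pDIiRomrzd3Lp0IyEBEiIjV4iImZqGQQAAAVvsu8u6mJl2VWiavMyphkM0MgAAAAACVmZmZmVDAAATi7mrupmImaunZ4mYiZdURDQzIAAAAAATRERERFYgATaZd4mZiIh4m8plVlRHmYdlQyIiEAAAAAAREiM0QyESarhmeIh3dpmqzbmIiGWKuXVDIREREAAAAAAAAAERESWcuHZ4h3d3mrvO///slmm6hlQzIiIyEAAAAAAAAAAlmrqYeJqqqqpXmqvf/sqGV6uXZVREREMyEAAAAAAAAknLqYmbzd3LumQ0V4qph3ZVepdmVVVVVERUMRNnZEZ3aLuZvO7tzMu71yESNFZniHZVZVZmZVVVaJqpmrze/+t3rKrP/9u7ze78UiM0RWeauWM0VmZmZmeJmay5iImrqXi+yYvMqqrN3t2WVmREV5vLhURWZmZmd4h3iZh3eImIeJ3qZWeIiaqZq6h2QiNWZ5hlVWZmZmd3d3d4iIiIiIh3isx0IkVnd2WYl1QyIzIkZVZ3dmZmZ3d3eIiZmql2RWh3ioQhESRVZnd3VEQzIkZlZ5mId2ZmZmZ3iZmZh0IkinVohkMjVneIVWdlVEM0eGVoq7qHd3d3ZmZnd3ZUMibLdUeZh4mrupk0V3ZERGeHVEaKvLqYiIiHZlVWVURVV6hkRYqqu7uqmCNWd2VniIdlRWiszLqqqpmIdmZmZ5qGVUREaaqoZEVUNFZ3d3eJmHdmZ4q83My6qZiHd4iImqdUVVVpqWIQESFVZ3d3d4mXZ4dmZ5vNy5iId3d3iIh3mHZmZVaHMQABImZnd3ZniXRGdlVniauoZlZniHeIhlaJdmZUM1ZTIQARVWd3dmd2Q0VURXiIiHVEVWd3d4hlaJl1VEMiNXZTEAEzRndmZlMiNERGd3ZlVERVZmZmZmaKqXVEMzIkiIdTMyI0Z2ZkIAJFVUVVVVRERVZmVVRWeruphlVEMiNndmVEMzRWZlIAAkZmQzNERERVVmZVVVabupmHZVVDM0VDMzNERFZ2QQATRERDMzMzNEVWZVVmZnd3eIdmVVREREIiIkREVmZCACIhEjRDIiIjRWZlVmZlRERnh2ZlVUMjRERERERFVDMhEhERIyEREjRWZlRWd2VDNFZ3ZmVUMQE1Z3dVREMiMzEiIiIiEQESRWVURGd2ZVVFVndmVUQxACRniWZUMhIjIjM0RDMhESNVMzNFZmVWZmZlZ3ZURDIRNFZ3dlMhEiIiIjRVQyEjVVMkZmZlVmd4iIdndlVURVVUVWZ1MQASIhESI1ZDIjVDIliZh2Z4mazMy5d3ZmZmZmZmZkMgABIhESIiRmVCIRElmpiHeJu7zv/+yYd2ZmZmd3dUMiEBIiETQyEleIUQFpu5iIiIq8y83LzcqXdmZmZ3dTIzMRIiISVkERE0Z0FJu6mImqq7zJZDNGm7qYdmZ3ZCIkQyI0QhJEIAAAADVEaJh3m93cuoUQAAAUiqqXdmUyIzVEM0QhERAAAAAAAUZndmaN//24UgAAAAACSJl2QiI0VEQzIQARAAAAAAAUi5dURozuy5dTAAABAAACV2UyIjNDMzIQAUUxAkRGirzchUNGmpdUNFZEaJqnMAACMzMzMzIiIQAWz+2oi//9zLlmdmeIZEIRNWebvLu4EAATREREQBEiI3vO//3N7tyqqqu5d3ZWeHVEQzRoibyRAAJEMzMwASRXmZms7bmHiaqr3cmHdmiZhkMhEjV4m8gQAREREREjVniHd2ett0NGiYmqmZmXZkIREiETNGZleoEAAAABE0aJiGZlVGrKhlZ3dmaJqpdjEAATMyIjQyESZQAAARIleJmXZlRERXiZiHd2VFiYZDEAABNEIREiEAATMAABEiZ3d4h2VERDNFVmd3dlVnZjEQASIzQxAAEQAAAiARESNmVWZ2VEREQzMzNFVVVWeHQiJGdkMzEAAAAAABNDIjNGZVVVVEREREREMyIiM0Z3ZEVnmqhUMhAAASRVRWZmZnd3ZmZVREREVUQzIhERNFVEVlVWiHZmZBJGiamYiIiIeIh3d2VEREREQzMzIRIjRDNERDNGd3m7qZq7qYh3d3dndmZlVEREREMiM0QzRERDMzMzNERVVnd3eHdmZmVWZm"/>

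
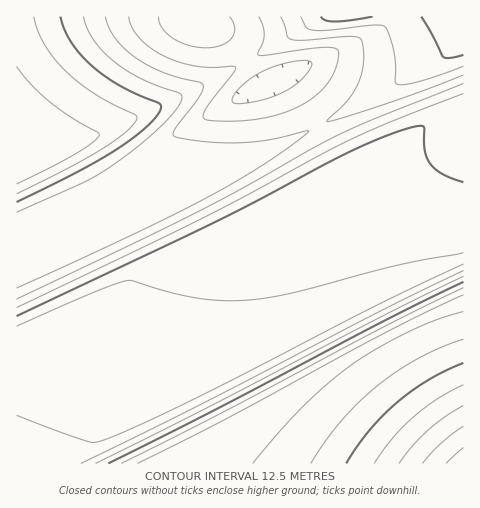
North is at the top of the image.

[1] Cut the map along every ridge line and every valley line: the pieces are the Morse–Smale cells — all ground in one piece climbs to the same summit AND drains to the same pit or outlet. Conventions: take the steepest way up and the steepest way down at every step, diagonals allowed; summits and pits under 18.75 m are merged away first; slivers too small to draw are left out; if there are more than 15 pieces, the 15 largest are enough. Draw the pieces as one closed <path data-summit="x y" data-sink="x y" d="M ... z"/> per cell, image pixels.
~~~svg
<path data-summit="17 138" data-sink="463 463" d="M318 126l-54 28-106 48-18-4-41-14-24-38-25 9-9 1-25-13 1 321 350-1-48-32-33-31-26-46-12-42-1-48 4-25 5-17 6-6 15-11 63-36z"/><path data-summit="463 17" data-sink="463 463" d="M463 40l-52 34-91 50-2 2 22 43-78 47-7 8-4 15-4 25 1 48 7 30 13 28 14 26 23 24 28 22 35 22 96-1z"/><path data-summit="17 138" data-sink="273 81" d="M194 16l-177 0-1 125 25 15 9-1 25-9 24 38 41 14 18 4 106-48 54-29-17-30-14-18-3-1-21 9-28-42-13-11-26-9z"/><path data-summit="463 17" data-sink="273 81" d="M463 16l-268 0 0 5 18 7 18 11 9 10 23 36 21-9 3 1 14 18 18 31 78-44 63-38 4-4z"/>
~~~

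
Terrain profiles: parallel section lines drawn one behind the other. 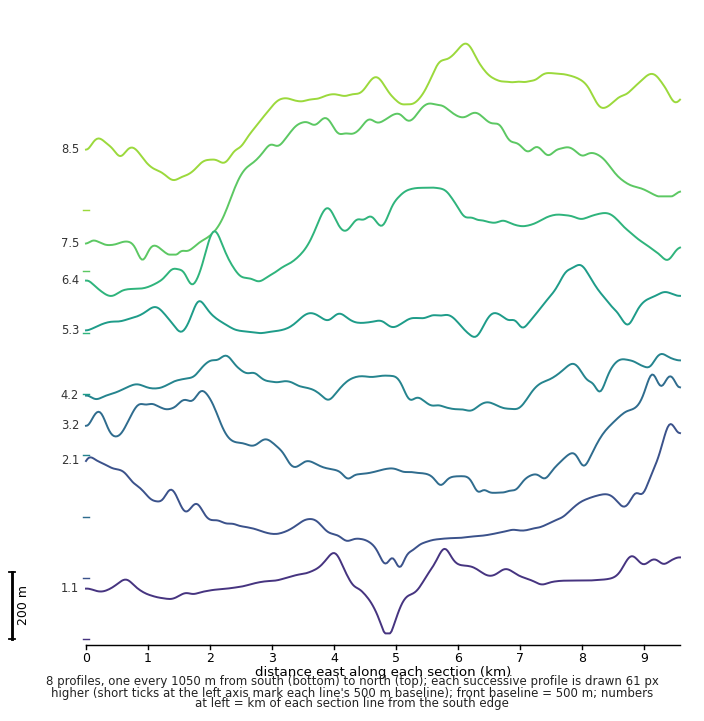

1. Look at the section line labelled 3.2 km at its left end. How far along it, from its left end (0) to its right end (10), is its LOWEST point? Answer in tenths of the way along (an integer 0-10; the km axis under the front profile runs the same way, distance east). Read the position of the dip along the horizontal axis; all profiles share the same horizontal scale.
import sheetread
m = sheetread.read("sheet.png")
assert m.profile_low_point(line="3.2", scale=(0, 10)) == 7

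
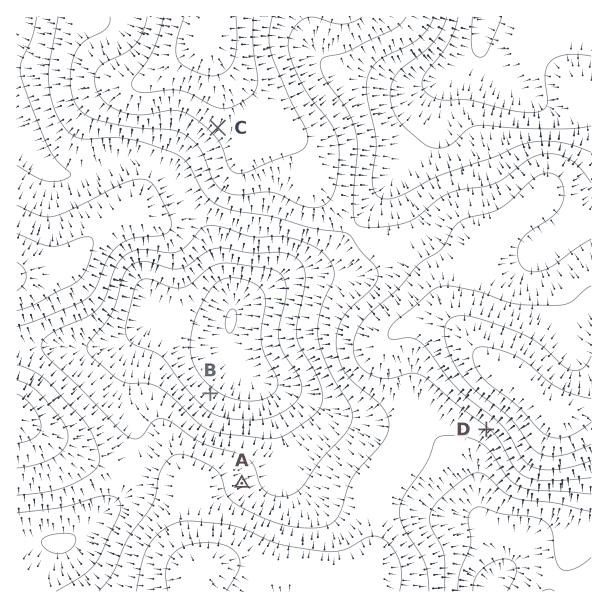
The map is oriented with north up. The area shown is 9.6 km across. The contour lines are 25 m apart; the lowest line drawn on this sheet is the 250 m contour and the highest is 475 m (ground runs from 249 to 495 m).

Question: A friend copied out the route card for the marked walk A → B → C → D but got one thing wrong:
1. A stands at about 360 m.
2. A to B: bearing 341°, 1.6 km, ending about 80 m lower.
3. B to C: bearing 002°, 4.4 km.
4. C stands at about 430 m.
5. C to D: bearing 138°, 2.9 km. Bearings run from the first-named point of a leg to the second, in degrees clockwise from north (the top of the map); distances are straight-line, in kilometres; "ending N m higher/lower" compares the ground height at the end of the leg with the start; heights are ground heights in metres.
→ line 5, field distance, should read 6.7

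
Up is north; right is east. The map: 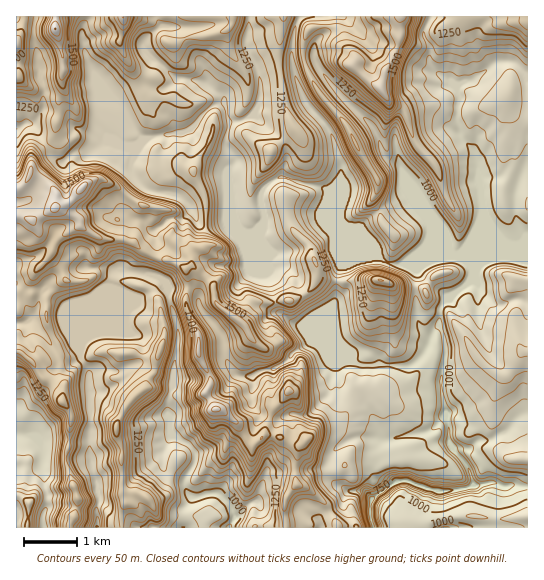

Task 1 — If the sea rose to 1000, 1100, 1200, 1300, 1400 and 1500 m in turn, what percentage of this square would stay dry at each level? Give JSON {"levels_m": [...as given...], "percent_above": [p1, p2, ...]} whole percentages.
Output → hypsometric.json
{"levels_m": [1000, 1100, 1200, 1300, 1400, 1500], "percent_above": [89, 67, 48, 29, 16, 6]}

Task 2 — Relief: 630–1750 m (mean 1210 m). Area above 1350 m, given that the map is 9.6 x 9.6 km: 20.7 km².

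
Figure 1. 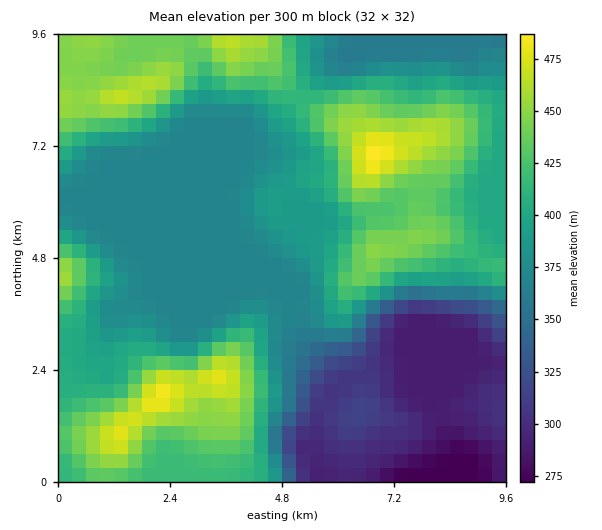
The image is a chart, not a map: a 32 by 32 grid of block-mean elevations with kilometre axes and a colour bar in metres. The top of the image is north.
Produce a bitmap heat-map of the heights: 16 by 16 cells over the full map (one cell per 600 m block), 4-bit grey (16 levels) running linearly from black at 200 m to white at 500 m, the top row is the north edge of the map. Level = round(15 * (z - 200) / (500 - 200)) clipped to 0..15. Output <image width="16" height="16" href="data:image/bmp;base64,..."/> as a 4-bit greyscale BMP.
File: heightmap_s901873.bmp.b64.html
<image width="16" height="16" href="data:image/bmp;base64,Qk32AAAAAAAAAHYAAAAoAAAAEAAAABAAAAABAAQAAAAAAIAAAAATCwAAEwsAABAAAAAAAAAAAAAAABEREQAiIiIAMzMzAERERABVVVUAZmZmAHd3dwCIiIgAmZmZAKqqqgC7u7sAzMzMAN3d3QDu7u4A////ALzLu7plVEREzdy8yVVVVEW83t3KdWVUVaq93tp2VURVqqusyYdlREWpmYmpiYZUVrmYiJmJqXd4ypiIiJrMuqupiIiJmrzMupiIiJmau8y6mIiImarMzLqZiIiJmt7cyrqpmImr3d3K3dypmrvMvLrM3cvMuZqamczMzNypiIiI"/>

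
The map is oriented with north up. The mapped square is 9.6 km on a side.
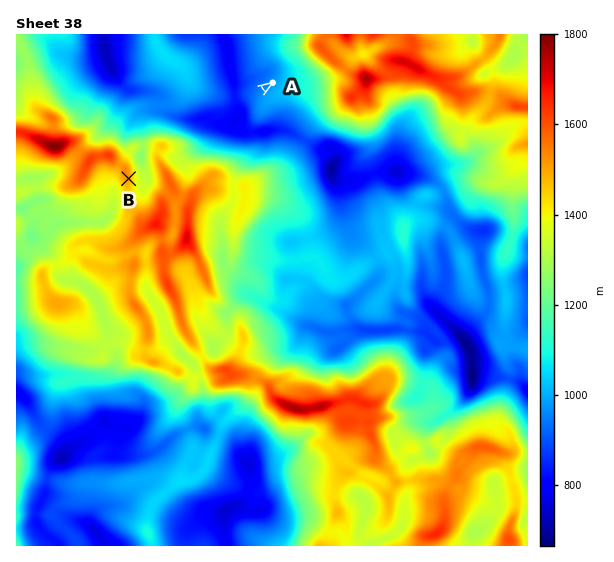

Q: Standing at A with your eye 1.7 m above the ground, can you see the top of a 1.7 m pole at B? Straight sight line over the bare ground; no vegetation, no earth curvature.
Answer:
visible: false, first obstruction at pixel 181 144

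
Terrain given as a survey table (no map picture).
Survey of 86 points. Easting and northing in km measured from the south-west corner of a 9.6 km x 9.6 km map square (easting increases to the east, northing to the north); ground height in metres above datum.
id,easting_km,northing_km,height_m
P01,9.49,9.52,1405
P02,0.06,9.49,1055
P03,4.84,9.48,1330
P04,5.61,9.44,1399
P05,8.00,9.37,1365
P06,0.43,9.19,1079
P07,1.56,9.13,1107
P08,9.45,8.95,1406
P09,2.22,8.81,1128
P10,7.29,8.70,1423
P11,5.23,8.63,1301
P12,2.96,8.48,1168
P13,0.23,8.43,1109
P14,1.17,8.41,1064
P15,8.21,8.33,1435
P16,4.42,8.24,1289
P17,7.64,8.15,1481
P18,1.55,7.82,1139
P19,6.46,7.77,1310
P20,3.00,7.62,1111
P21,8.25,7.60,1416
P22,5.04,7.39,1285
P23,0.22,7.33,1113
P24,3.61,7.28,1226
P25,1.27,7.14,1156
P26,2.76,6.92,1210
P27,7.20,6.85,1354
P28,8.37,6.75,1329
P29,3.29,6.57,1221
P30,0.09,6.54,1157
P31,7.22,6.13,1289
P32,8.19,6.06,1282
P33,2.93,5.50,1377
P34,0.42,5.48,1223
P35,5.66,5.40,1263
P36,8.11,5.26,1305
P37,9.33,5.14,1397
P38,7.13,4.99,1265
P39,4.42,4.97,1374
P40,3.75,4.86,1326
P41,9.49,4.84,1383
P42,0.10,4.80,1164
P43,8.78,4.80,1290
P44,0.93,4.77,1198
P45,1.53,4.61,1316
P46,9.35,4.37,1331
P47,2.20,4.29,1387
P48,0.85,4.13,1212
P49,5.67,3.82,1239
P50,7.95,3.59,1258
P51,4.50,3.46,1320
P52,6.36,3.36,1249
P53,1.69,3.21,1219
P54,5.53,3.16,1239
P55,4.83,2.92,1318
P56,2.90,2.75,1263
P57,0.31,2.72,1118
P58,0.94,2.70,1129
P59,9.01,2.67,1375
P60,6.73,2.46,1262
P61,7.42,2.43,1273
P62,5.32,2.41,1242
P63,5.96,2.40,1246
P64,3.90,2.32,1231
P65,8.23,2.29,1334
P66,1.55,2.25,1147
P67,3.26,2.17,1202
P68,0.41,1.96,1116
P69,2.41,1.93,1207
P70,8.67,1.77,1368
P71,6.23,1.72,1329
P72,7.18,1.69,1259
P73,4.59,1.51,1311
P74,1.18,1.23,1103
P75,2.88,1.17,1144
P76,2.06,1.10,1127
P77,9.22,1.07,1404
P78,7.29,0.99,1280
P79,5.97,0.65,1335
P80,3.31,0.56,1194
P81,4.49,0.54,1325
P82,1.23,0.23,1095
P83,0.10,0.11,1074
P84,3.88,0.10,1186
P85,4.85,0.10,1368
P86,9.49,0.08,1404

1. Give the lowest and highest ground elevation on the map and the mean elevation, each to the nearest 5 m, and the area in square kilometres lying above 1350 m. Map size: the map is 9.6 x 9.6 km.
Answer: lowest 1050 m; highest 1500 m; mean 1270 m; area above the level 19.6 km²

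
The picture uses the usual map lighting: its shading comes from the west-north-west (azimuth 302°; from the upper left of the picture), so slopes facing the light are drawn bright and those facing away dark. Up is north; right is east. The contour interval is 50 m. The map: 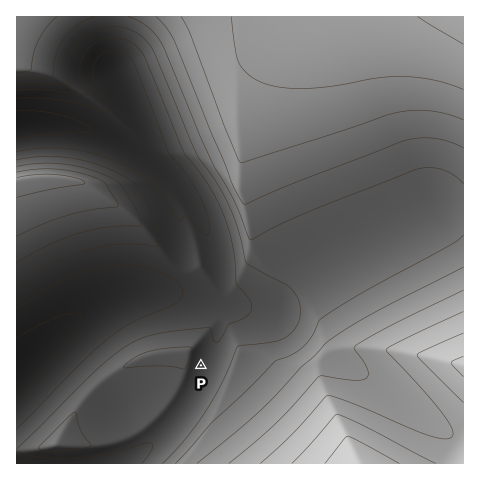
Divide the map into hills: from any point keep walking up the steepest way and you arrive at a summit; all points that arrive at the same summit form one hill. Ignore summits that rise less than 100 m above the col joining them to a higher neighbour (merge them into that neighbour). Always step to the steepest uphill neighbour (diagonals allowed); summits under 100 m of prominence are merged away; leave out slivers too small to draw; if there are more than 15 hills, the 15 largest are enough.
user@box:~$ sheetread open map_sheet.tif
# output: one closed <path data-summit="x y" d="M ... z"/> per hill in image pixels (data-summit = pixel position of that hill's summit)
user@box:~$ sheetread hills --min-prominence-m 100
<path data-summit="463 17" d="M463 16l-446 0-1 108 40-1 28 5 31 10 29 17 31 28 15 18 16 29 8 22 5 21-1 12-10 7-19 3 57 13 17 0 10-5 19-23 59-33 80-37 33-1z"/><path data-summit="361 463" d="M186 196l-7 10 3 21 0 38-8 15-6 6-10 4-36 5-31 13-29 20-46 40 1 96 447-1-1-27-15-2-80-58-39-20-13-12-36-26-22-8-69-14 15-2 10-5 5-6 0-10-9-35-12-24z"/><path data-summit="35 179" d="M56 123l-40 2 1 242 39-35 29-21 23-11 14-5 39-6 13-9 8-15 0-38-3-21 6-10-7-10-25-24-24-16-37-16z"/><path data-summit="463 365" d="M463 210l-32 0-8 3-93 45-35 19-25 28-22 3 19 4 13 6 36 26 13 12 39 20 80 58 15 2z"/>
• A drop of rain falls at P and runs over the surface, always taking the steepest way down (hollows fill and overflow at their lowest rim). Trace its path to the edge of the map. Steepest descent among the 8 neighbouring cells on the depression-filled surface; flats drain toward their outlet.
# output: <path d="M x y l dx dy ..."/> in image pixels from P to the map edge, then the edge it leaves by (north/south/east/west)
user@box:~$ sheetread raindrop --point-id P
<path d="M201 365l6 0 3-3 4-11 1-8 1-1 0-5 1-1 0-6 1-1 0-14-15-15-2-1-6 0-1-1-6 0-1-1-6 0-1-2-12 0-1-1-45 0-20 8-28 18-29 23-18 17-10 8"/>
exit: west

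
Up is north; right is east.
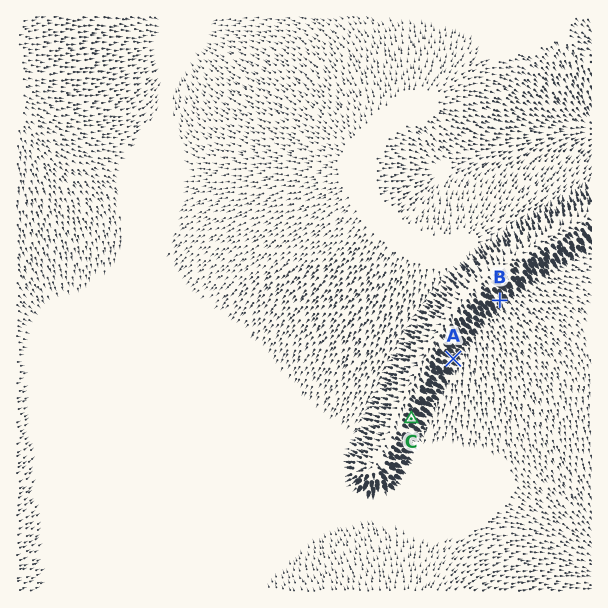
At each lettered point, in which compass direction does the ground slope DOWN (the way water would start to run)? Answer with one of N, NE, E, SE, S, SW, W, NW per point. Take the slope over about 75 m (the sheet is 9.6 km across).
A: SE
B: SE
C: SE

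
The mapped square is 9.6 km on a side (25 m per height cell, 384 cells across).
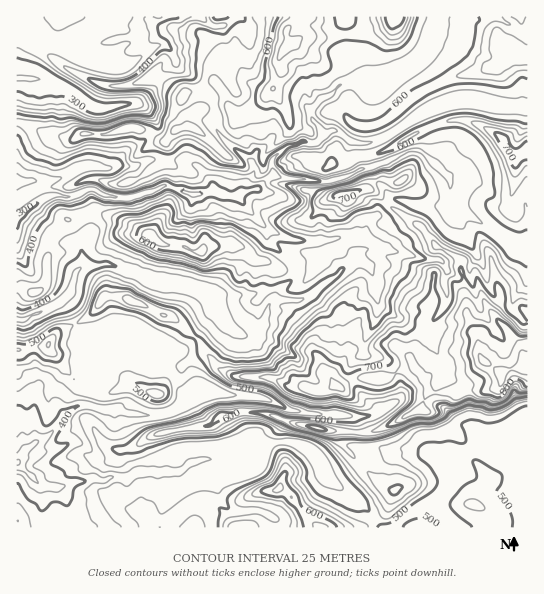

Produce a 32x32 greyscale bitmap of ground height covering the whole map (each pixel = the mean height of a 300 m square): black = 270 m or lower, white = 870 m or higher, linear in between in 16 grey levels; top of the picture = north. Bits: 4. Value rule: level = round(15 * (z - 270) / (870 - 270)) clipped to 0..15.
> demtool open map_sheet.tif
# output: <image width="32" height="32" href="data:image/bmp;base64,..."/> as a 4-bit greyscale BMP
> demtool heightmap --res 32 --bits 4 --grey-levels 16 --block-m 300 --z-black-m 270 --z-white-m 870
<image width="32" height="32" href="data:image/bmp;base64,Qk12AgAAAAAAAHYAAAAoAAAAIAAAACAAAAABAAQAAAAAAAACAAATCwAAEwsAABAAAAAAAAAAAAAAABEREQAiIiIAMzMzAERERABVVVUAZmZmAHd3dwCIiIgAmZmZAKqqqgC7u7sAzMzMAN3d3QDu7u4A////AERERFVVVWd3eJh2ZmZmZmZDM0VVVVVmd3h2ZndlVmZmMjNEVVVVVWiYZVaIhmZmZiMzRFREVVVVh1Vnh3ZlZmYjNFVlVVVVVWZVd3dmZmZmIjRFVnZmVVVVaIiHZmZmZjM0VUVWeIdmiamZqqh2ZmYzREREVEV3d3eImZm8uYmGRERVVWZERVabvMqqrMzN20RVVVVVVWiZq7y7y8zM3u5lZVVVVVZmZom7qqvMzO7vZmVVVVVWVEVpqqmry7zu3jRVVVVWZUREV5mZmqu83dwyNFZWdlREVVZ4mImrvMzLVTNGdlRERFVVZ4h4q7vLukVDRVREREVmZmZneJqruqk0QzNEVWd3d2Z2ZneJmqqYJEQ0VoiZiHZmZ3Z3iamJiCRERGiYeHdlZnd3eJmIiIgSREVmdlVURWeImIiYh4iZISIzM0UzMzRGirqZiIeImRIjNFVDRDREVneKqph3eJoiMjM1VVRVVVeIh3iYd4iaNERERWZWdmZneIiId3iIq0RWZmZnd3d3d3Z4iIiIirpERDNFVnd4iIh3iIiIiZmIIRERETZ3eImYd4iIiHd3eAABIzRGd3eJmId3eIiIiIgAEiIjVVZ3eKmIh3d4iZmZEiIiIjRWd3iqmIiIh4iZqiIiIiIzVmZnqqmImYiIiakiIiIiNEVWZ5qpiJuoiImZ"/>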